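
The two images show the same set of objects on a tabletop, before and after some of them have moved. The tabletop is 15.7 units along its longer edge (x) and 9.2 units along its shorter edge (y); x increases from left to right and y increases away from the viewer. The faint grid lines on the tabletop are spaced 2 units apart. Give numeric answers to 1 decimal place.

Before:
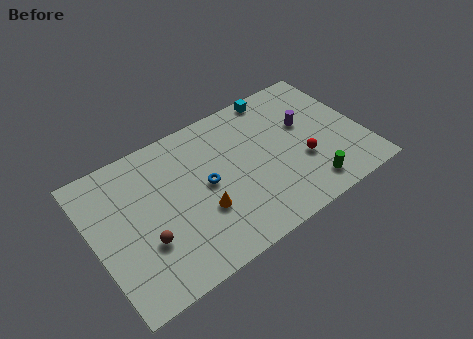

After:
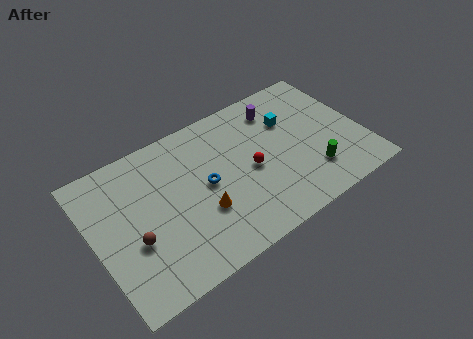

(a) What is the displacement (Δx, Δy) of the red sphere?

(-2.9, 1.0)

From the two frames, the red sphere sits at roughly (12.0, 3.3) before and (9.1, 4.3) after.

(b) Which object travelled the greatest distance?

the red sphere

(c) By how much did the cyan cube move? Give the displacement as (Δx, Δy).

(0.4, -2.1)

The cyan cube started near (11.4, 8.4) and ended near (11.8, 6.3).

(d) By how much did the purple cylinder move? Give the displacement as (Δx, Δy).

(-1.3, 1.8)

The purple cylinder was at about (12.6, 5.6) and moved to about (11.3, 7.4).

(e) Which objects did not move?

the blue torus and the orange cone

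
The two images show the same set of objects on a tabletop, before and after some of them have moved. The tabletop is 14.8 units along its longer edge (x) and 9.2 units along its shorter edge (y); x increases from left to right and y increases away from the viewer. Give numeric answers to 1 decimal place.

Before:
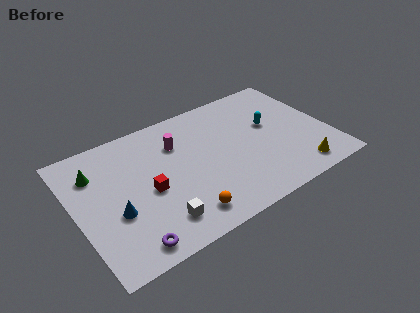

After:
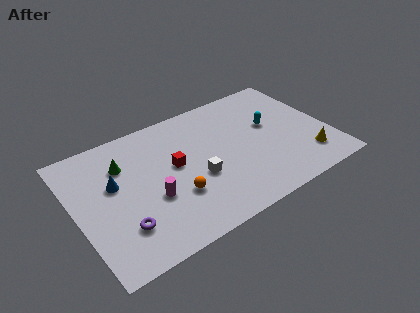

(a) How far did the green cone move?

1.6

From (1.4, 6.8) to (3.0, 6.6), the green cone covered √(1.6² + 0.2²) ≈ 1.6 units.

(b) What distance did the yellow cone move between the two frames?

1.0

The yellow cone was near (12.5, 1.3) before and (13.2, 2.0) after, so it travelled √(0.7² + 0.7²) ≈ 1.0 units.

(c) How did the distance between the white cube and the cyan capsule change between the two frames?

-3.1

The distance was about 8.1 in the first image and 5.0 in the second, so they moved 3.1 units closer together.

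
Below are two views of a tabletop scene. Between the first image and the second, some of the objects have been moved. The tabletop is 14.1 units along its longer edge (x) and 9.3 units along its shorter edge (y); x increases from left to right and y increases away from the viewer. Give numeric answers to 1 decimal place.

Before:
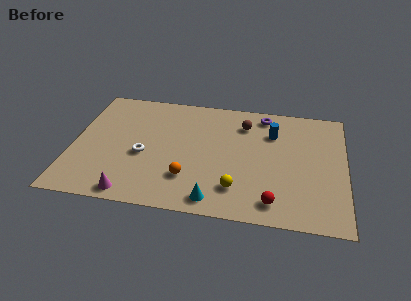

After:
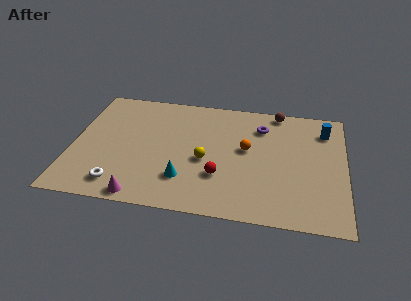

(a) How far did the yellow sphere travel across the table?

2.5

The yellow sphere was near (8.6, 2.1) before and (6.9, 4.0) after, so it travelled √(1.7² + 1.9²) ≈ 2.5 units.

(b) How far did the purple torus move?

1.0

The purple torus moved from about (9.8, 8.1) to (9.7, 7.1), a distance of √(0.1² + 1.0²) ≈ 1.0.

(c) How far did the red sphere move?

3.2

The red sphere was near (10.5, 1.4) before and (7.7, 2.9) after, so it travelled √(2.8² + 1.5²) ≈ 3.2 units.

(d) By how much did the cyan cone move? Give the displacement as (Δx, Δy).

(-1.6, 1.3)

From the two frames, the cyan cone sits at roughly (7.5, 1.1) before and (5.9, 2.4) after.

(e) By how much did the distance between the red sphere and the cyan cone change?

-1.1

The distance was about 3.0 in the first image and 1.9 in the second, so they moved 1.1 units closer together.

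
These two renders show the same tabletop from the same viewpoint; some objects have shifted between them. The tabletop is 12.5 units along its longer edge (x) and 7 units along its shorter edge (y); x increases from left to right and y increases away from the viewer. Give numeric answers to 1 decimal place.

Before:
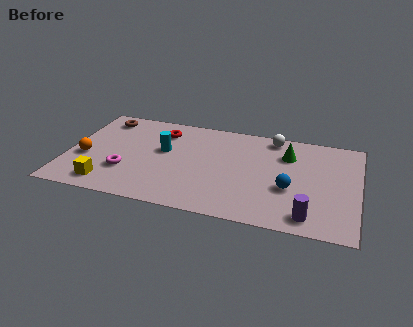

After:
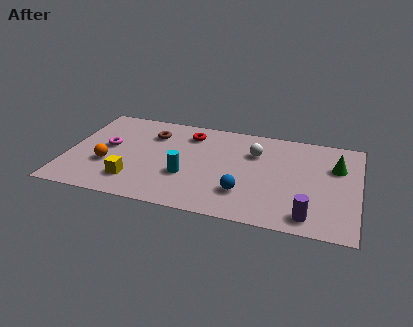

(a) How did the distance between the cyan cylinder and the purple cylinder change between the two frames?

-1.6

Before: roughly 7.1 units apart; after: 5.5. That's 1.6 units closer together.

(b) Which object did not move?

the purple cylinder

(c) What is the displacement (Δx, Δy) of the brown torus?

(2.2, -0.7)

The brown torus was at about (1.3, 5.9) and moved to about (3.5, 5.2).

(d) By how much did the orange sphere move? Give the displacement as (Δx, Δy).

(1.0, -0.3)

From the two frames, the orange sphere sits at roughly (0.8, 2.8) before and (1.8, 2.5) after.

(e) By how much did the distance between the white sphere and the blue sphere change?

-0.6

Before: roughly 3.6 units apart; after: 3.0. That's 0.6 units closer together.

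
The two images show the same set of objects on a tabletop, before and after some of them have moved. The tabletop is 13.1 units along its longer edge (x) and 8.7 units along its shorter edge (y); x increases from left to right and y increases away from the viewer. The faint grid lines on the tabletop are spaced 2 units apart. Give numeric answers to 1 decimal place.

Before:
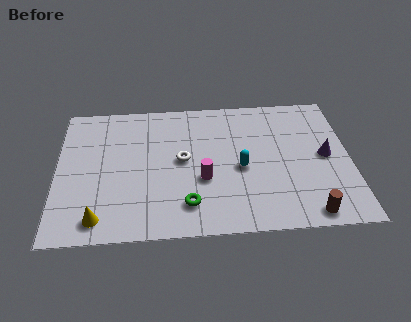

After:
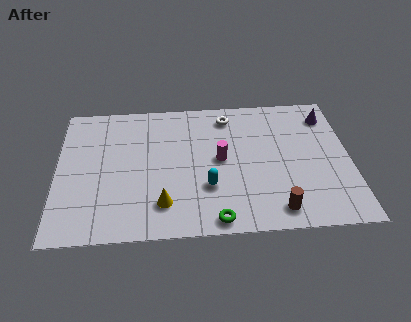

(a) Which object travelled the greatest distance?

the white torus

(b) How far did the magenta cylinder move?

1.4

The magenta cylinder was near (6.5, 3.3) before and (7.3, 4.5) after, so it travelled √(0.8² + 1.2²) ≈ 1.4 units.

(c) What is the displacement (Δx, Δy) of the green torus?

(1.2, -1.0)

From the two frames, the green torus sits at roughly (5.8, 1.8) before and (7.0, 0.8) after.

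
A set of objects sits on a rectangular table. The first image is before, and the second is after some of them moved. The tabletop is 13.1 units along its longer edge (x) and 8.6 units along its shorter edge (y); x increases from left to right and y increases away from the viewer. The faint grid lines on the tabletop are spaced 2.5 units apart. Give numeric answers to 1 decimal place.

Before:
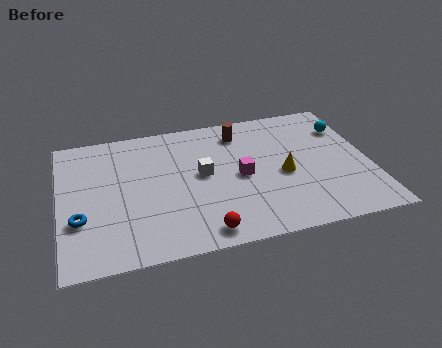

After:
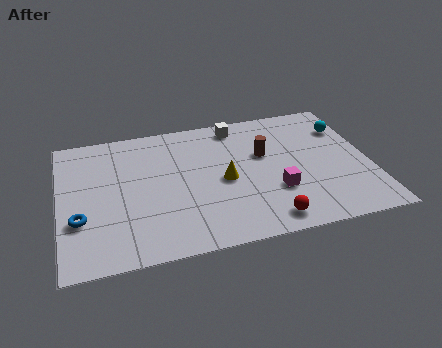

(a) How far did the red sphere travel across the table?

2.7

The red sphere moved from about (5.8, 1.0) to (8.5, 1.1), a distance of √(2.7² + 0.1²) ≈ 2.7.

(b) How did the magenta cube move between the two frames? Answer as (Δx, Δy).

(1.4, -1.3)

The magenta cube started near (7.6, 4.1) and ended near (9.0, 2.8).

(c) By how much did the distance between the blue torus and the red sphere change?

+2.6

The distance was about 5.3 in the first image and 7.9 in the second, so they moved 2.6 units further apart.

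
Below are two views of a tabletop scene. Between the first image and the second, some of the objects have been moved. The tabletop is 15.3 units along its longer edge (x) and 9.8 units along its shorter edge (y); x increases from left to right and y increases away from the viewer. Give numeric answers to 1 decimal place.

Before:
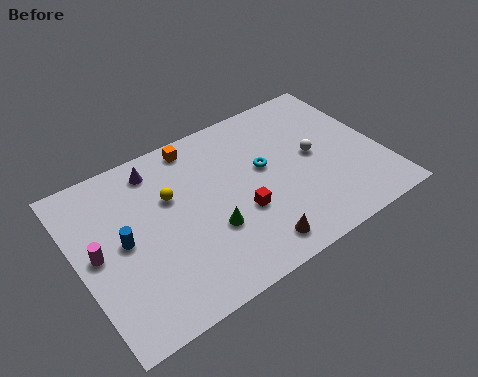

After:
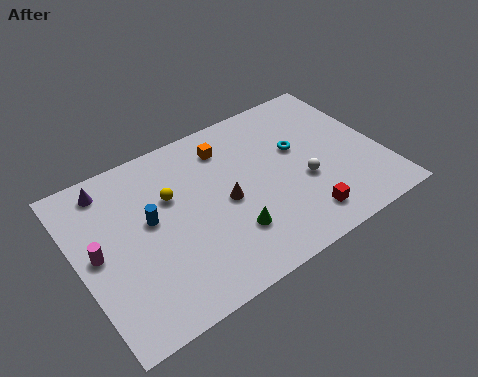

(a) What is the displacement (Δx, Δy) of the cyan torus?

(1.8, 0.3)

The cyan torus started near (9.5, 5.6) and ended near (11.3, 5.9).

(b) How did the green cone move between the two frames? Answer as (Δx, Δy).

(0.9, -0.7)

From the two frames, the green cone sits at roughly (6.3, 3.4) before and (7.2, 2.7) after.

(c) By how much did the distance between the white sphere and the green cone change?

-1.8

The distance was about 5.9 in the first image and 4.1 in the second, so they moved 1.8 units closer together.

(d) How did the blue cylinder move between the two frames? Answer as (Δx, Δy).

(1.4, 0.5)

The blue cylinder was at about (2.2, 5.0) and moved to about (3.6, 5.5).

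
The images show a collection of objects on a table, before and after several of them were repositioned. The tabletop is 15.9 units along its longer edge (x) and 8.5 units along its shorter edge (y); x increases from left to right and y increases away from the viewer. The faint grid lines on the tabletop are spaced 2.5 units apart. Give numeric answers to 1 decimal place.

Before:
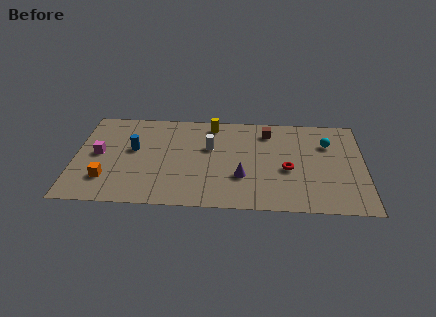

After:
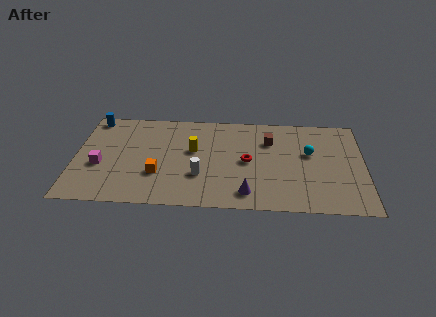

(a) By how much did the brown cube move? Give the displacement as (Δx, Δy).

(0.1, -0.8)

From the two frames, the brown cube sits at roughly (10.6, 6.9) before and (10.7, 6.1) after.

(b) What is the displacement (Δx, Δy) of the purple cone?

(0.3, -1.4)

The purple cone started near (9.2, 2.8) and ended near (9.5, 1.4).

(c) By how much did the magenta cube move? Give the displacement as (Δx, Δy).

(0.1, -1.0)

From the two frames, the magenta cube sits at roughly (1.3, 4.4) before and (1.4, 3.4) after.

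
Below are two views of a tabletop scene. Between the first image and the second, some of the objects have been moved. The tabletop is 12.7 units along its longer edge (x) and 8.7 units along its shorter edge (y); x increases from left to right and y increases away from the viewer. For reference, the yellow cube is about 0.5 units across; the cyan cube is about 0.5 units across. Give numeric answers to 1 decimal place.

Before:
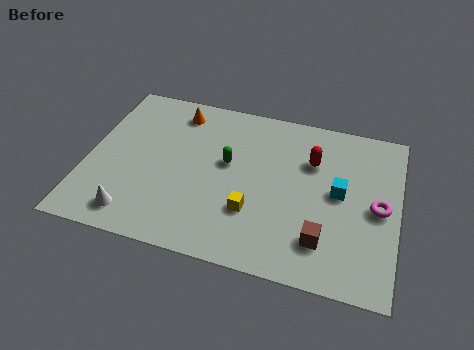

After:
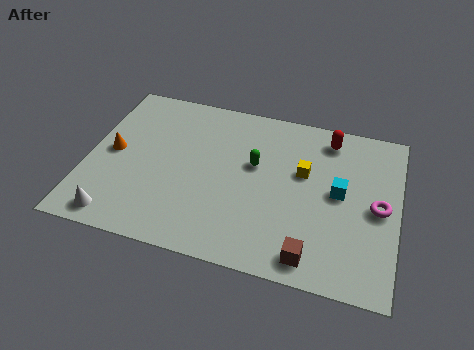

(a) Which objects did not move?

the cyan cube and the magenta torus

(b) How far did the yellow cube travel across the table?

3.2

From (6.9, 2.7) to (8.8, 5.3), the yellow cube covered √(1.9² + 2.6²) ≈ 3.2 units.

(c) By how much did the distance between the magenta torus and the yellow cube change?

-1.9

Before: roughly 5.2 units apart; after: 3.3. That's 1.9 units closer together.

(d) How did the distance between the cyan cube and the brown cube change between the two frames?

+1.0

The distance was about 2.6 in the first image and 3.6 in the second, so they moved 1.0 units further apart.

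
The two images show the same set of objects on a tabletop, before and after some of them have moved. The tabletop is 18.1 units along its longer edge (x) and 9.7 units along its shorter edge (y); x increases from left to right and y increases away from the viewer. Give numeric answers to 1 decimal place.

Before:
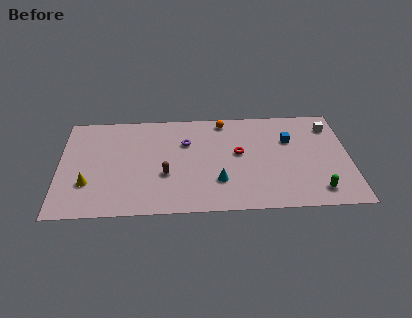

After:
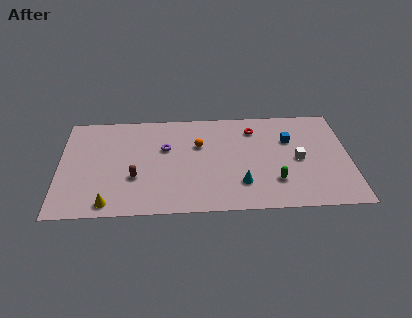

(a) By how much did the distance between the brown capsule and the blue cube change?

+1.9

The distance was about 8.3 in the first image and 10.2 in the second, so they moved 1.9 units further apart.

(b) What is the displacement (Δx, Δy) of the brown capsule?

(-1.9, -0.2)

The brown capsule started near (6.6, 3.6) and ended near (4.7, 3.4).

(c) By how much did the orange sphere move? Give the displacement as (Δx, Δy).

(-1.6, -2.3)

The orange sphere started near (10.3, 8.6) and ended near (8.7, 6.3).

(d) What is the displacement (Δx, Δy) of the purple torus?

(-1.3, -0.5)

The purple torus was at about (7.9, 6.6) and moved to about (6.6, 6.1).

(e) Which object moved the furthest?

the white cube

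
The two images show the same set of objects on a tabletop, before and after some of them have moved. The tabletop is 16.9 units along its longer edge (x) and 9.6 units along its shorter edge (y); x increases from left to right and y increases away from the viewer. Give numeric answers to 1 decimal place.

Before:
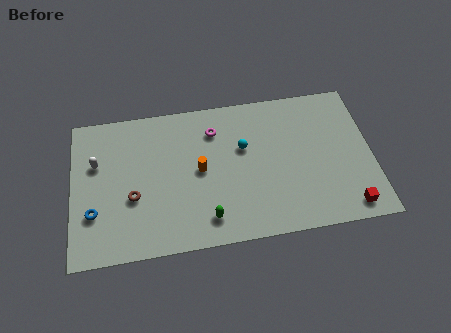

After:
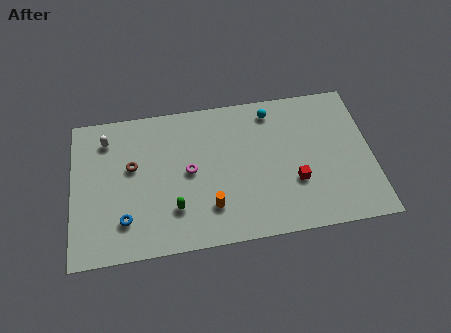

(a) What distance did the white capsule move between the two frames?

1.6

The white capsule moved from about (1.4, 6.2) to (2.0, 7.7), a distance of √(0.6² + 1.5²) ≈ 1.6.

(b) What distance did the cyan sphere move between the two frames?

2.8

From (9.7, 6.0) to (11.4, 8.2), the cyan sphere covered √(1.7² + 2.2²) ≈ 2.8 units.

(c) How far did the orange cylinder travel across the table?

2.5

The orange cylinder was near (7.2, 4.9) before and (7.7, 2.4) after, so it travelled √(0.5² + 2.5²) ≈ 2.5 units.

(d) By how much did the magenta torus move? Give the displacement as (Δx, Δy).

(-1.5, -2.5)

The magenta torus started near (8.1, 7.4) and ended near (6.6, 4.9).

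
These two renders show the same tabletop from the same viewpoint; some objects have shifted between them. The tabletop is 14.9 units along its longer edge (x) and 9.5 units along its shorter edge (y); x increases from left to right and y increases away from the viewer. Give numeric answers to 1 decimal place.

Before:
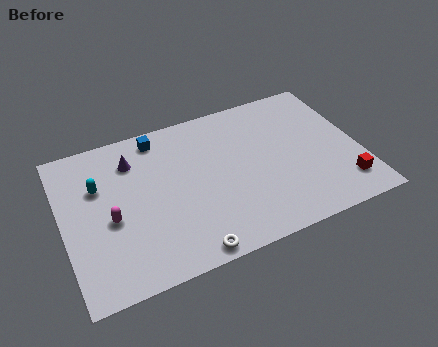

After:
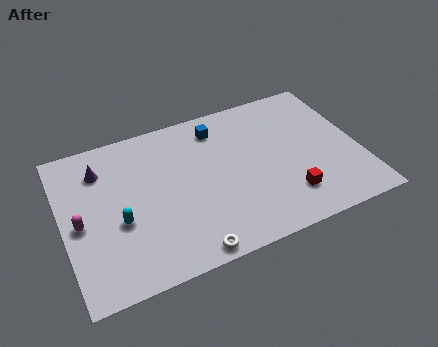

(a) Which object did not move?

the white torus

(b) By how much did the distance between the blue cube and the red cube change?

-4.5

The distance was about 10.8 in the first image and 6.3 in the second, so they moved 4.5 units closer together.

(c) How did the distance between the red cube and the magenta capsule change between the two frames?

-1.3

Before: roughly 11.7 units apart; after: 10.4. That's 1.3 units closer together.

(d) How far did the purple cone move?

1.6

The purple cone moved from about (3.7, 7.3) to (2.1, 7.3), a distance of √(1.6² + 0.0²) ≈ 1.6.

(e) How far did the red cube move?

2.8

The red cube moved from about (13.8, 1.9) to (11.0, 2.2), a distance of √(2.8² + 0.3²) ≈ 2.8.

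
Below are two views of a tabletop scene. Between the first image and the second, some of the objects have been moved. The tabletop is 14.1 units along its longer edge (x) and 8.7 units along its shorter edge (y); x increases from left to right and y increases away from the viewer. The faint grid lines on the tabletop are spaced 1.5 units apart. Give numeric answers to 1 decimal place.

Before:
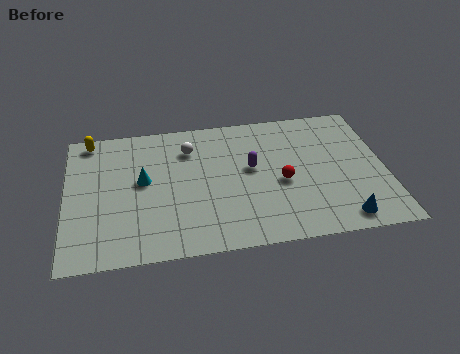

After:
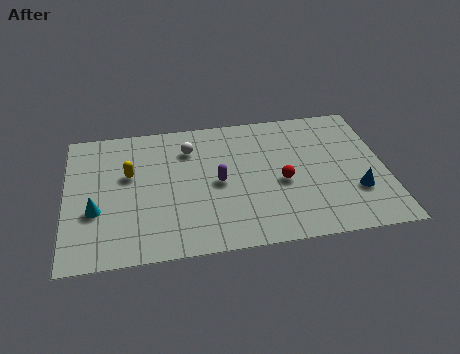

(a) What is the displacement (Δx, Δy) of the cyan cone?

(-2.1, -1.6)

The cyan cone started near (3.4, 4.8) and ended near (1.3, 3.2).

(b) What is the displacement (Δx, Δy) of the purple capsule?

(-1.5, -0.7)

From the two frames, the purple capsule sits at roughly (8.2, 4.9) before and (6.7, 4.2) after.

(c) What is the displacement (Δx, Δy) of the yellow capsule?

(1.7, -2.5)

The yellow capsule started near (1.1, 7.8) and ended near (2.8, 5.3).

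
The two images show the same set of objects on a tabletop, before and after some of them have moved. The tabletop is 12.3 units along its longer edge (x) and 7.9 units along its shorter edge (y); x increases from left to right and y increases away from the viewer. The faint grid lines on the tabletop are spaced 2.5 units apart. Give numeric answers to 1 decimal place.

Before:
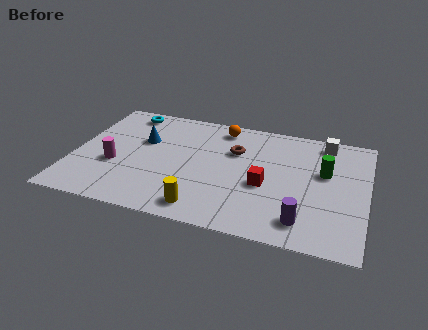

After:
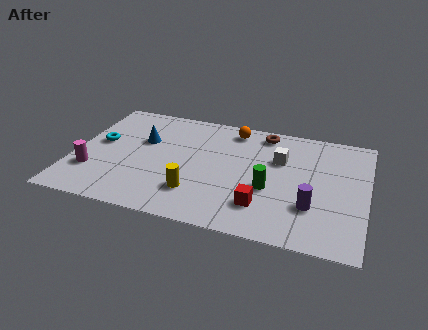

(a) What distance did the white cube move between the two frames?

2.5

The white cube moved from about (10.4, 6.9) to (8.6, 5.2), a distance of √(1.8² + 1.7²) ≈ 2.5.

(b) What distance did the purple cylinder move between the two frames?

1.0

The purple cylinder moved from about (9.8, 1.4) to (10.1, 2.4), a distance of √(0.3² + 1.0²) ≈ 1.0.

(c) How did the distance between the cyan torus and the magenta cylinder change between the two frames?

-1.8

They were about 3.9 units apart before and 2.1 after — 1.8 units closer together.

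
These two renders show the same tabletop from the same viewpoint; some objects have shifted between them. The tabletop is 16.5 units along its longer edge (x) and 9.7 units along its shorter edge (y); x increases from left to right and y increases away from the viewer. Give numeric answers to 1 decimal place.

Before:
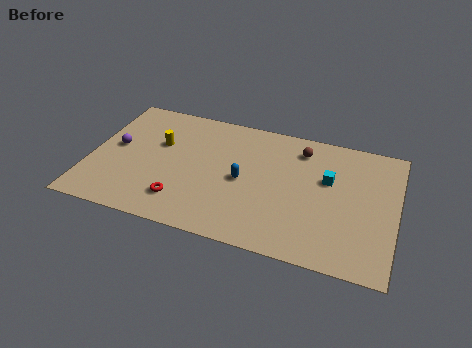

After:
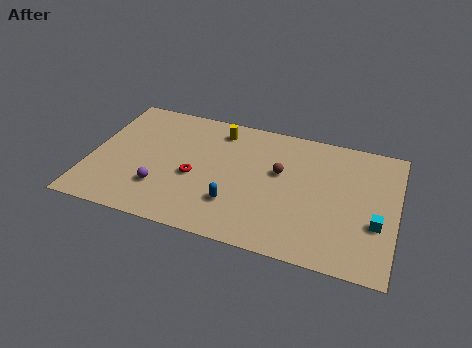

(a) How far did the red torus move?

2.1

From (5.2, 2.1) to (5.7, 4.1), the red torus covered √(0.5² + 2.0²) ≈ 2.1 units.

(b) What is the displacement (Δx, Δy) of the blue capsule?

(-0.3, -1.9)

The blue capsule was at about (8.3, 4.6) and moved to about (8.0, 2.7).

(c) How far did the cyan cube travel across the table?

3.7

From (12.8, 6.0) to (15.5, 3.5), the cyan cube covered √(2.7² + 2.5²) ≈ 3.7 units.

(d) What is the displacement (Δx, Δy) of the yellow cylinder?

(3.1, 2.0)

The yellow cylinder was at about (3.6, 6.1) and moved to about (6.7, 8.1).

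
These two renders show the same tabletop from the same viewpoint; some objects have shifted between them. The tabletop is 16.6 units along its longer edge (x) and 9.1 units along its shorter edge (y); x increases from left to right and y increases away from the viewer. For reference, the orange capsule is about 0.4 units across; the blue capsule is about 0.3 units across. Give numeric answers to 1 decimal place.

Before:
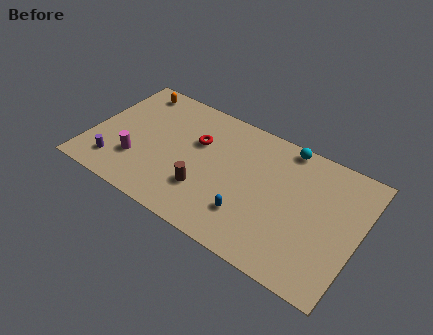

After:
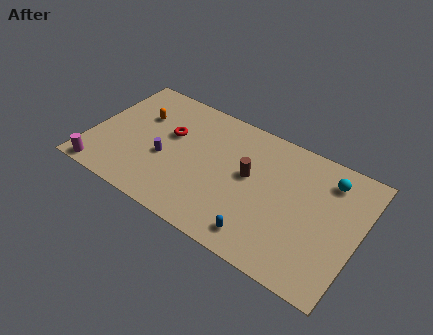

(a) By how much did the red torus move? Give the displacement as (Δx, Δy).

(-1.7, -0.3)

From the two frames, the red torus sits at roughly (6.4, 5.9) before and (4.7, 5.6) after.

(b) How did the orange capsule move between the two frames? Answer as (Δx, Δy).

(0.8, -1.8)

From the two frames, the orange capsule sits at roughly (1.9, 7.9) before and (2.7, 6.1) after.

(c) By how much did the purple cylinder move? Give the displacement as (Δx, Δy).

(2.8, 1.9)

The purple cylinder started near (1.9, 1.8) and ended near (4.7, 3.7).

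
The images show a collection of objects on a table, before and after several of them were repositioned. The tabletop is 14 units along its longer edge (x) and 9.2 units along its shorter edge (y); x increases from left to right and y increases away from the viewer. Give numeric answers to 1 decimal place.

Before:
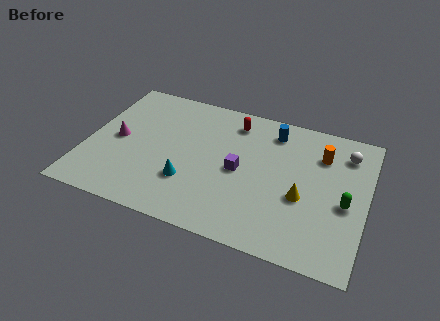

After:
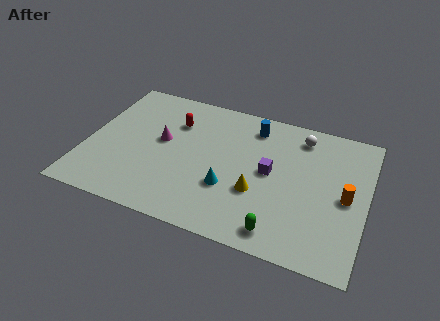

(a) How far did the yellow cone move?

2.2

The yellow cone moved from about (10.9, 3.7) to (8.7, 3.3), a distance of √(2.2² + 0.4²) ≈ 2.2.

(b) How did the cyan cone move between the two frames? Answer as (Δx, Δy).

(2.0, 0.3)

The cyan cone started near (5.3, 2.8) and ended near (7.3, 3.1).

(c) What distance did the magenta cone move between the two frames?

2.3

The magenta cone was near (1.5, 4.5) before and (3.7, 5.1) after, so it travelled √(2.2² + 0.6²) ≈ 2.3 units.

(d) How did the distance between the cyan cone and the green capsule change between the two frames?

-4.5

The distance was about 7.8 in the first image and 3.3 in the second, so they moved 4.5 units closer together.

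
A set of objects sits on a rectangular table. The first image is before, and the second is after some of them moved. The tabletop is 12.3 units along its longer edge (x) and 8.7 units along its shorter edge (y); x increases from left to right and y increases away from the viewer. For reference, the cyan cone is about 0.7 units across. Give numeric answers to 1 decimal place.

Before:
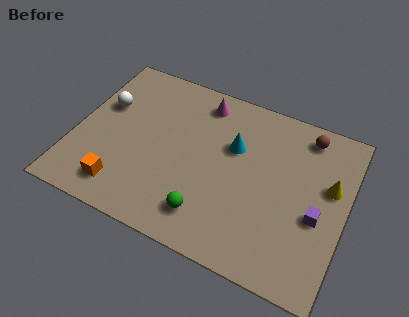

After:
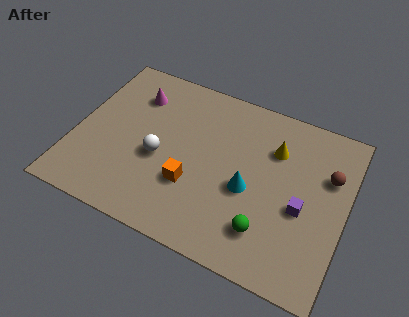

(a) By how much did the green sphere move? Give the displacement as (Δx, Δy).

(2.6, 0.3)

The green sphere started near (6.4, 1.7) and ended near (9.0, 2.0).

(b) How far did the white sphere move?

3.3

The white sphere moved from about (1.1, 5.5) to (3.9, 3.7), a distance of √(2.8² + 1.8²) ≈ 3.3.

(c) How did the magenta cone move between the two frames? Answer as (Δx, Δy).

(-3.0, -0.8)

The magenta cone started near (5.4, 7.4) and ended near (2.4, 6.6).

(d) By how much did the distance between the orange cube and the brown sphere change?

-3.2

The distance was about 9.8 in the first image and 6.6 in the second, so they moved 3.2 units closer together.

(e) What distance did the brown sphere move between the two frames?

2.1

The brown sphere was near (10.2, 7.5) before and (11.4, 5.8) after, so it travelled √(1.2² + 1.7²) ≈ 2.1 units.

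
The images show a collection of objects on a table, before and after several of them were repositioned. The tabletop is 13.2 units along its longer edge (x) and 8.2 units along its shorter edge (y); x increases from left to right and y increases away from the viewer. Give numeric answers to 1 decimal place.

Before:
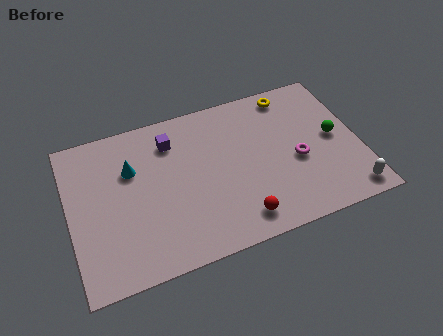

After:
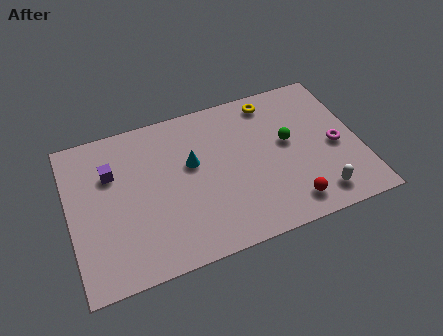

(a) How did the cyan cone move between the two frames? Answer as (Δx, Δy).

(2.7, -0.6)

The cyan cone started near (2.9, 5.5) and ended near (5.6, 4.9).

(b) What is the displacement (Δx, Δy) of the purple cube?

(-2.8, -0.8)

The purple cube was at about (4.8, 6.4) and moved to about (2.0, 5.6).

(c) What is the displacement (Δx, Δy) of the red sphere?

(2.3, 0.0)

The red sphere started near (7.4, 1.3) and ended near (9.7, 1.3).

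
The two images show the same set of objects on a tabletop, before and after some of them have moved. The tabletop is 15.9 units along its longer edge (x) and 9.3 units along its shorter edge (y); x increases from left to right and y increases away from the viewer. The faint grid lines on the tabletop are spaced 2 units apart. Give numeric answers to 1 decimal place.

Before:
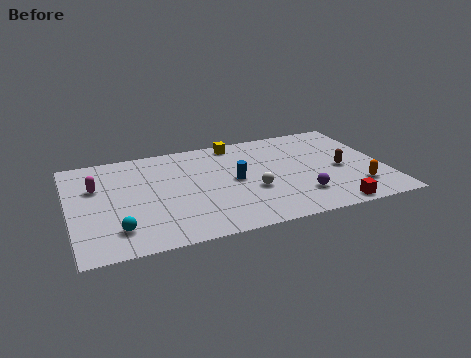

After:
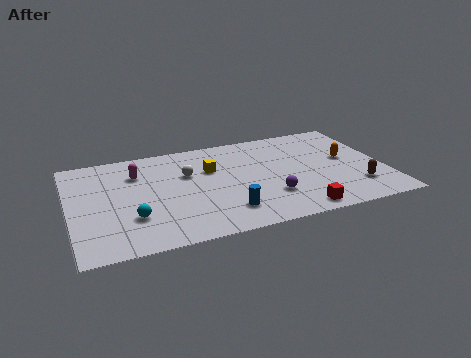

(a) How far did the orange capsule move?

2.9

The orange capsule moved from about (14.3, 2.2) to (14.1, 5.1), a distance of √(0.2² + 2.9²) ≈ 2.9.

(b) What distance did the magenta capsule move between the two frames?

2.2

The magenta capsule was near (1.4, 6.1) before and (3.5, 6.8) after, so it travelled √(2.1² + 0.7²) ≈ 2.2 units.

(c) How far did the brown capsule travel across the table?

2.0

The brown capsule was near (13.7, 4.2) before and (14.3, 2.3) after, so it travelled √(0.6² + 1.9²) ≈ 2.0 units.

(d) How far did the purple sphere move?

1.6

The purple sphere was near (11.4, 2.3) before and (9.9, 2.7) after, so it travelled √(1.5² + 0.4²) ≈ 1.6 units.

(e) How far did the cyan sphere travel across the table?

1.1

The cyan sphere was near (2.2, 2.0) before and (3.0, 2.8) after, so it travelled √(0.8² + 0.8²) ≈ 1.1 units.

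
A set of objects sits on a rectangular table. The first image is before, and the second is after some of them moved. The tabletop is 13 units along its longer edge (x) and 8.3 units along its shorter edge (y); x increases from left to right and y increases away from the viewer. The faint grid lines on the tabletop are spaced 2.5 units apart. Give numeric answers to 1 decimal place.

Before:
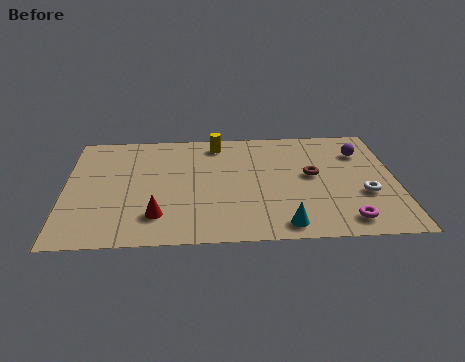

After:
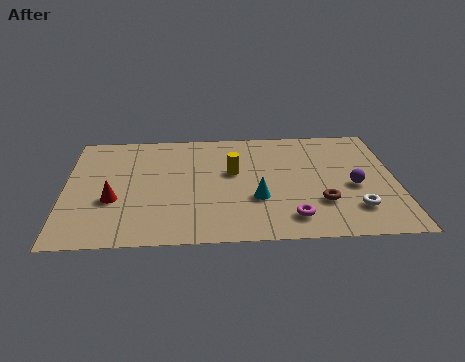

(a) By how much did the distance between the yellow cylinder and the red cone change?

-0.7

They were about 5.7 units apart before and 5.0 after — 0.7 units closer together.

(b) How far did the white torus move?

1.1

From (11.7, 3.0) to (11.3, 2.0), the white torus covered √(0.4² + 1.0²) ≈ 1.1 units.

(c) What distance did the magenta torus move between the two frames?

2.1

The magenta torus was near (10.9, 1.2) before and (8.8, 1.5) after, so it travelled √(2.1² + 0.3²) ≈ 2.1 units.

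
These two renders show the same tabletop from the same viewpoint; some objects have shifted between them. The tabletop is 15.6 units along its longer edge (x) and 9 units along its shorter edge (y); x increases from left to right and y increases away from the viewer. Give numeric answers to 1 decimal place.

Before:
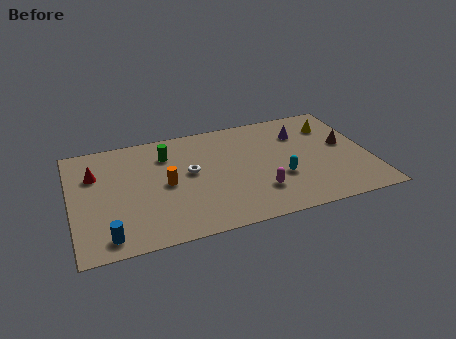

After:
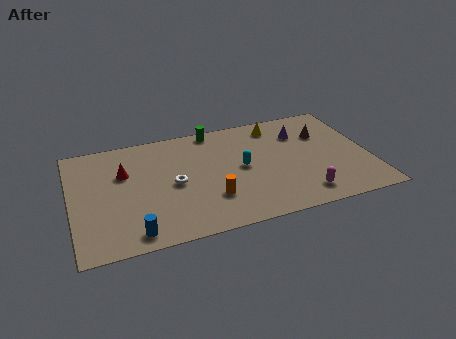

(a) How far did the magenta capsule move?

2.4

The magenta capsule moved from about (9.6, 2.4) to (11.8, 1.5), a distance of √(2.2² + 0.9²) ≈ 2.4.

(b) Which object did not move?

the purple cone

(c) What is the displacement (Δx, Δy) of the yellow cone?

(-2.9, 0.8)

From the two frames, the yellow cone sits at roughly (13.9, 6.8) before and (11.0, 7.6) after.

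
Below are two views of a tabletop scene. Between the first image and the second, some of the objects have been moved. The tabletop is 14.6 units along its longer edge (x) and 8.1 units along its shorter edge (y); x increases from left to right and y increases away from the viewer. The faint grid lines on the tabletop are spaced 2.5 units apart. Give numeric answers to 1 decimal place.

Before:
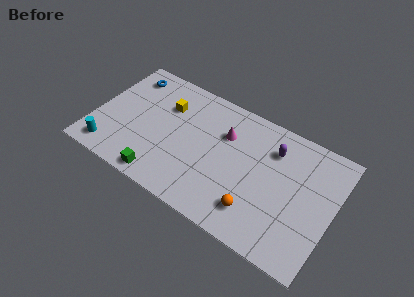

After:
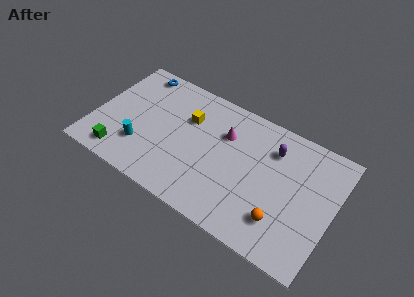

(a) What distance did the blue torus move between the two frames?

0.7

The blue torus moved from about (1.5, 6.7) to (2.0, 7.2), a distance of √(0.5² + 0.5²) ≈ 0.7.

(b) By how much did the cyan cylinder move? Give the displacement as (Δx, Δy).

(1.8, 1.1)

The cyan cylinder started near (1.3, 1.2) and ended near (3.1, 2.3).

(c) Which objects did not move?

the purple capsule and the magenta cone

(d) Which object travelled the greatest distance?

the green cube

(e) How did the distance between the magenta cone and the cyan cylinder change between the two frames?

-2.1

They were about 7.8 units apart before and 5.7 after — 2.1 units closer together.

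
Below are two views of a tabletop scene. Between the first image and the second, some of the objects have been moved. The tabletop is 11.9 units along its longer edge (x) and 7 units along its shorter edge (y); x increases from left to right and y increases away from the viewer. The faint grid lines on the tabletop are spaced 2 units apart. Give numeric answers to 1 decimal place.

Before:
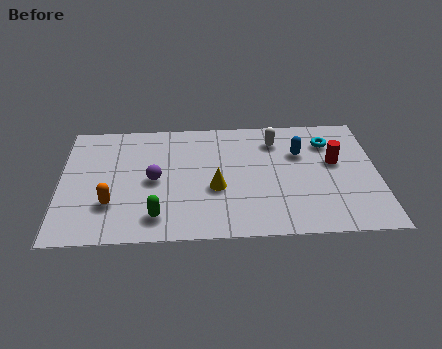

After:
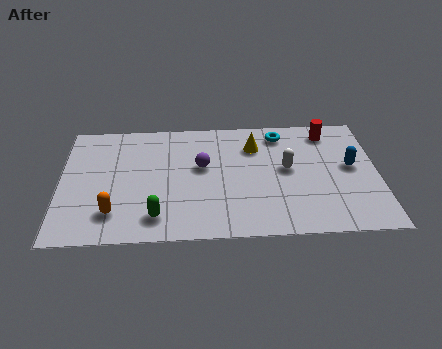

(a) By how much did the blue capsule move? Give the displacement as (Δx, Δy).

(1.9, -0.9)

The blue capsule started near (9.0, 4.7) and ended near (10.9, 3.8).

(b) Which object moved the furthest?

the yellow cone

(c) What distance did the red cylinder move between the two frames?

1.8

The red cylinder was near (10.3, 4.1) before and (10.1, 5.9) after, so it travelled √(0.2² + 1.8²) ≈ 1.8 units.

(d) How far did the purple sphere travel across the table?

1.9

The purple sphere was near (3.5, 3.4) before and (5.3, 4.1) after, so it travelled √(1.8² + 0.7²) ≈ 1.9 units.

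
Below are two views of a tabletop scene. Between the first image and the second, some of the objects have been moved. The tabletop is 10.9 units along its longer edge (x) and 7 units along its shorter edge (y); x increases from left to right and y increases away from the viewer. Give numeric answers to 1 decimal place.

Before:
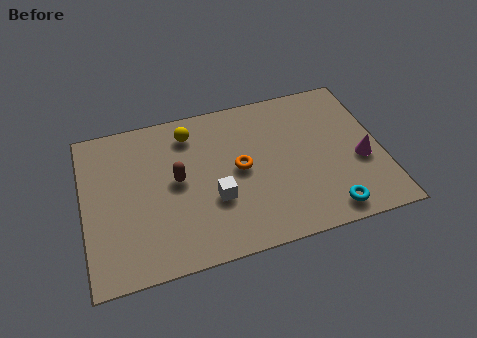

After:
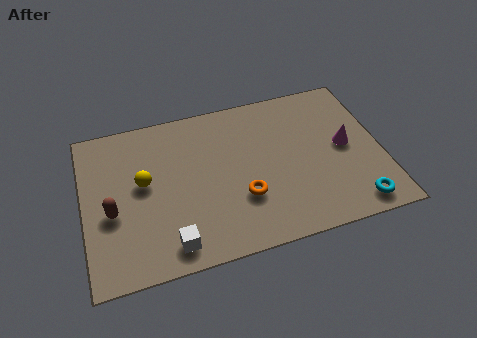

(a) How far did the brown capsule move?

2.5

The brown capsule was near (3.4, 3.7) before and (1.0, 2.9) after, so it travelled √(2.4² + 0.8²) ≈ 2.5 units.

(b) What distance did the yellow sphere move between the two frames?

2.5

The yellow sphere was near (4.0, 5.7) before and (2.2, 3.9) after, so it travelled √(1.8² + 1.8²) ≈ 2.5 units.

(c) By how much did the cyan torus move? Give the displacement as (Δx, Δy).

(1.0, 0.0)

The cyan torus was at about (8.7, 0.9) and moved to about (9.7, 0.9).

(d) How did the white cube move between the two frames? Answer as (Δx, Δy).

(-1.7, -1.5)

The white cube was at about (4.7, 2.5) and moved to about (3.0, 1.0).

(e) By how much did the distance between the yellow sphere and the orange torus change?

+1.1

They were about 2.7 units apart before and 3.8 after — 1.1 units further apart.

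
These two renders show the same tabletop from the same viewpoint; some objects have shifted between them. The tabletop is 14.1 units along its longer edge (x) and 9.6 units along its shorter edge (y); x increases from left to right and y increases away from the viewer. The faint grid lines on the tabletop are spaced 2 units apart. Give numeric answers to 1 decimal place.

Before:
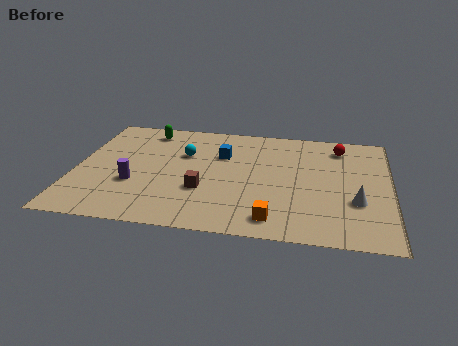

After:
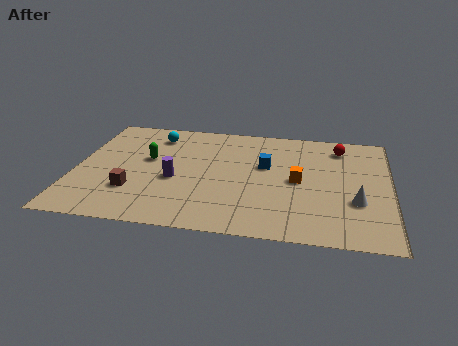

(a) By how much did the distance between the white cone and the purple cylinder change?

-1.8

They were about 9.9 units apart before and 8.1 after — 1.8 units closer together.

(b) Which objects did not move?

the red sphere and the white cone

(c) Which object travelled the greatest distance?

the orange cube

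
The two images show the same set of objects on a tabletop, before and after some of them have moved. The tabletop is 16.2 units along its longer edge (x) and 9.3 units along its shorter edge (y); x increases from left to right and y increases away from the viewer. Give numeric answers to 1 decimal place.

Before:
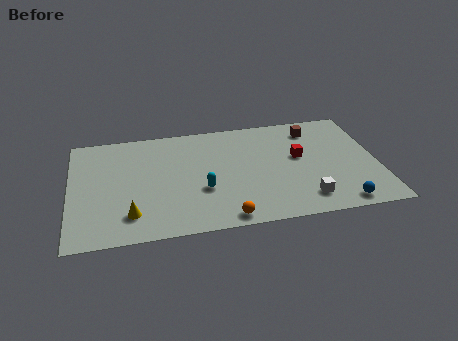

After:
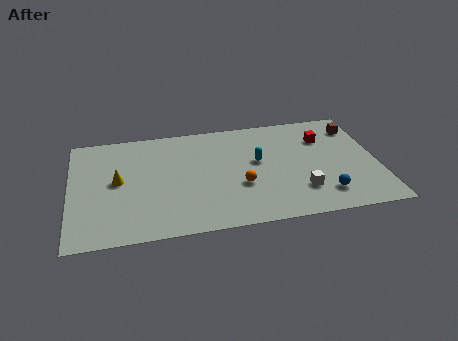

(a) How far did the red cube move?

2.0

From (12.1, 5.3) to (13.5, 6.7), the red cube covered √(1.4² + 1.4²) ≈ 2.0 units.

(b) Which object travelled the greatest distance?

the cyan capsule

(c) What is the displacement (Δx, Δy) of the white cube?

(-0.2, 0.7)

The white cube started near (12.2, 1.7) and ended near (12.0, 2.4).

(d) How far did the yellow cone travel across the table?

3.0

From (3.1, 2.0) to (2.5, 4.9), the yellow cone covered √(0.6² + 2.9²) ≈ 3.0 units.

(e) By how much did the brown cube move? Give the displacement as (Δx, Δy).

(2.3, -0.2)

The brown cube was at about (13.0, 7.6) and moved to about (15.3, 7.4).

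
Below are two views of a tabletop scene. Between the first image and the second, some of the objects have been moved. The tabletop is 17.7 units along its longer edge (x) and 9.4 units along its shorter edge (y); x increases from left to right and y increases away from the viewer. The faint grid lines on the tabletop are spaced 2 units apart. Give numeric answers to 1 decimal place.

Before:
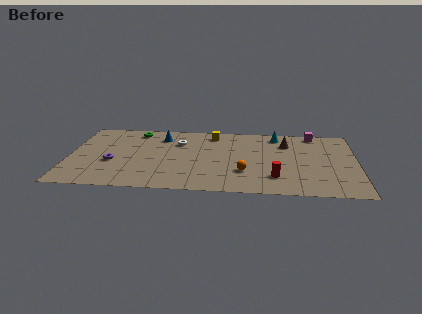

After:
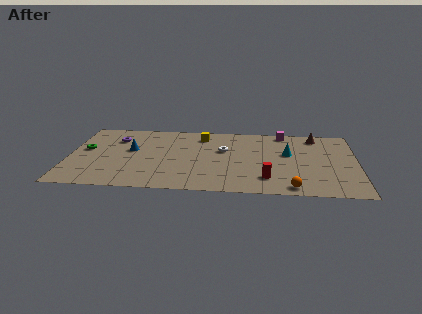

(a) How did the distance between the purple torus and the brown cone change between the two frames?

+1.3

The distance was about 11.2 in the first image and 12.5 in the second, so they moved 1.3 units further apart.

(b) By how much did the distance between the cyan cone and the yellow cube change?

+1.8

They were about 4.0 units apart before and 5.8 after — 1.8 units further apart.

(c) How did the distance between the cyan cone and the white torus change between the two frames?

-2.3

The distance was about 6.3 in the first image and 4.0 in the second, so they moved 2.3 units closer together.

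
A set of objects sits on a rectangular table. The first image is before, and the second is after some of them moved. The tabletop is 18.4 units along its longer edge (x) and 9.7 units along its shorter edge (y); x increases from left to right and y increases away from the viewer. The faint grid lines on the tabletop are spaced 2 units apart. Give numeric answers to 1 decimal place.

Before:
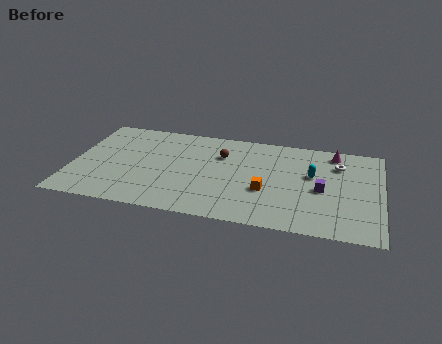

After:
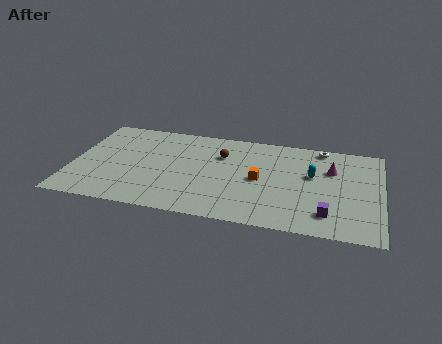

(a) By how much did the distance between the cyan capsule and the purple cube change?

+2.4

Before: roughly 1.5 units apart; after: 3.9. That's 2.4 units further apart.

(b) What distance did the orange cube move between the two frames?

1.2

The orange cube was near (11.6, 3.6) before and (11.2, 4.7) after, so it travelled √(0.4² + 1.1²) ≈ 1.2 units.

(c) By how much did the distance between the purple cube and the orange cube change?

+1.5

The distance was about 3.4 in the first image and 4.9 in the second, so they moved 1.5 units further apart.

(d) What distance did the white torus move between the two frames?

1.9

The white torus was near (15.8, 7.2) before and (14.7, 8.8) after, so it travelled √(1.1² + 1.6²) ≈ 1.9 units.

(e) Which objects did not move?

the cyan capsule and the brown sphere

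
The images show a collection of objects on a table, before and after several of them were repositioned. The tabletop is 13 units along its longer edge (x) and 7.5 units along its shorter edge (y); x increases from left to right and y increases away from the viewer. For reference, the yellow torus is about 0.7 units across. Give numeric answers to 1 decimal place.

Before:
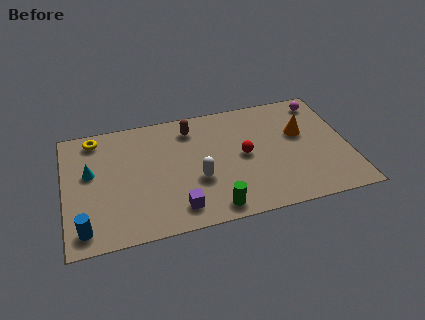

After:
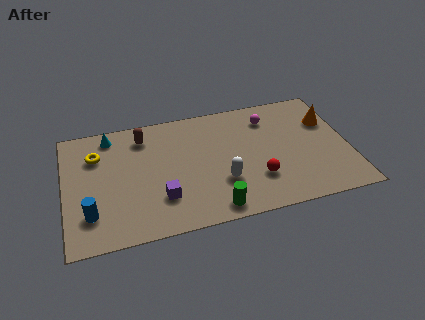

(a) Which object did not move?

the green cylinder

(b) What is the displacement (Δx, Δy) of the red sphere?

(0.5, -1.6)

The red sphere was at about (8.2, 3.8) and moved to about (8.7, 2.2).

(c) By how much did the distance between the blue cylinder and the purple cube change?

-1.0

The distance was about 4.2 in the first image and 3.2 in the second, so they moved 1.0 units closer together.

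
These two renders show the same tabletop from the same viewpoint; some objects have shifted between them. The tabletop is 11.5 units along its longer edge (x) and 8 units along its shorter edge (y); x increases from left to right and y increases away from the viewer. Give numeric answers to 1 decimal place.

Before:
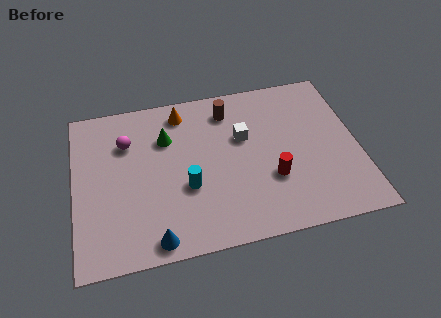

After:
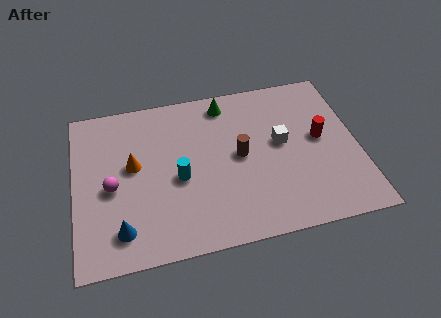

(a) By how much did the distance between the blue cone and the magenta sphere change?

-2.9

Before: roughly 5.0 units apart; after: 2.1. That's 2.9 units closer together.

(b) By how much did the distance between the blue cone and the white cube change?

+1.5

Before: roughly 5.7 units apart; after: 7.2. That's 1.5 units further apart.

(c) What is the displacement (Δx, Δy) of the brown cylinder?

(0.3, -2.4)

From the two frames, the brown cylinder sits at roughly (6.4, 6.5) before and (6.7, 4.1) after.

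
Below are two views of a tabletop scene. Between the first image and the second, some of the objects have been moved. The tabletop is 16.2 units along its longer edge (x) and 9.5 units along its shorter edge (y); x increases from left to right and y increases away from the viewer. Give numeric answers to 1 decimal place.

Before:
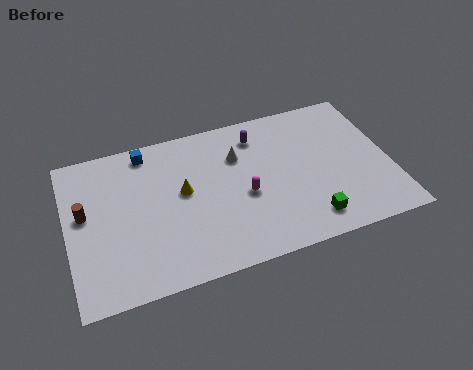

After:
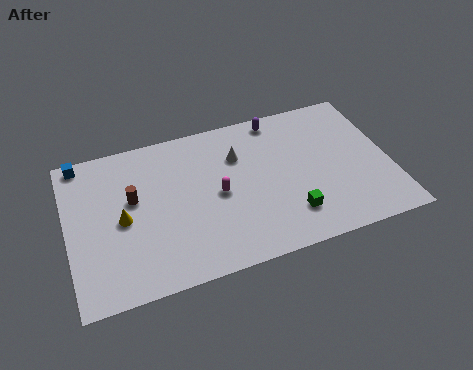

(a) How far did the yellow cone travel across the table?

3.2

The yellow cone was near (5.8, 5.3) before and (2.7, 4.5) after, so it travelled √(3.1² + 0.8²) ≈ 3.2 units.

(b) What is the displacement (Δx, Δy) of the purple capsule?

(1.1, 0.8)

The purple capsule was at about (9.8, 7.7) and moved to about (10.9, 8.5).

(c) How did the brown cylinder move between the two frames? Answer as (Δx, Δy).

(2.4, 0.2)

The brown cylinder started near (0.9, 5.4) and ended near (3.3, 5.6).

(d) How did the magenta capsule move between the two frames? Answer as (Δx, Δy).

(-1.3, 0.5)

From the two frames, the magenta capsule sits at roughly (8.8, 4.1) before and (7.5, 4.6) after.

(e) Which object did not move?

the white cone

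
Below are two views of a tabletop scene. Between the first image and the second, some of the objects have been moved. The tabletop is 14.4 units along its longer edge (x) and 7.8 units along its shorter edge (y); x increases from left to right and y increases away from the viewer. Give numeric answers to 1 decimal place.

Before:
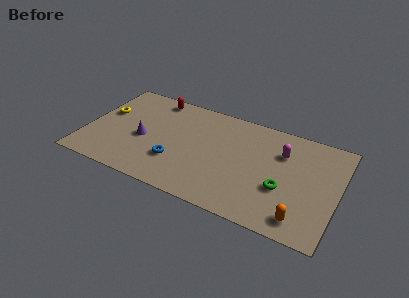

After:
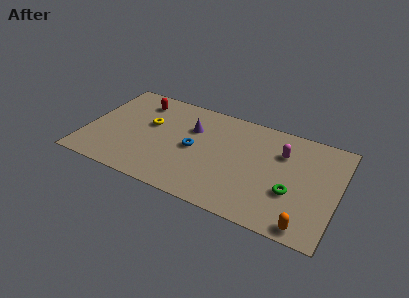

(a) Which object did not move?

the magenta capsule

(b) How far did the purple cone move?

3.2

From (3.3, 3.4) to (5.9, 5.3), the purple cone covered √(2.6² + 1.9²) ≈ 3.2 units.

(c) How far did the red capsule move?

1.0

The red capsule moved from about (3.5, 6.9) to (2.7, 6.3), a distance of √(0.8² + 0.6²) ≈ 1.0.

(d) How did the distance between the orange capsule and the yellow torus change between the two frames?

-2.0

They were about 12.2 units apart before and 10.2 after — 2.0 units closer together.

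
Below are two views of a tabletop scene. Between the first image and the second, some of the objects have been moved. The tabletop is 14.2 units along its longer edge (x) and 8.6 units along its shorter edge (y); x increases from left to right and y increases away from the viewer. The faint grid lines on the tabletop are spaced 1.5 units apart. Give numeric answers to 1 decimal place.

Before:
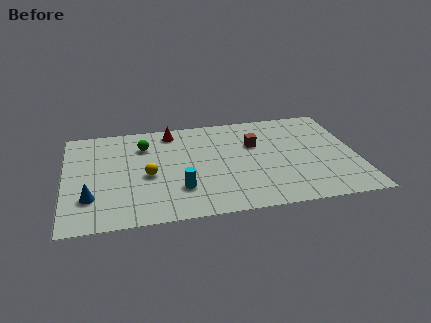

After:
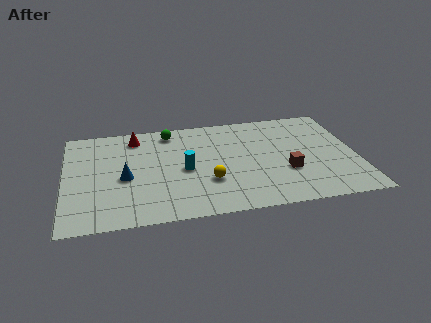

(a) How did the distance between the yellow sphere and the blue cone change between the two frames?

+1.0

The distance was about 3.1 in the first image and 4.1 in the second, so they moved 1.0 units further apart.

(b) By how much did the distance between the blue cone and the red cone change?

-3.0

Before: roughly 6.5 units apart; after: 3.5. That's 3.0 units closer together.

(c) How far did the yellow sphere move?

3.1

The yellow sphere moved from about (4.0, 3.8) to (6.9, 2.8), a distance of √(2.9² + 1.0²) ≈ 3.1.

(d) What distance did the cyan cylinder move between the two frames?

1.6

From (5.5, 2.4) to (5.8, 4.0), the cyan cylinder covered √(0.3² + 1.6²) ≈ 1.6 units.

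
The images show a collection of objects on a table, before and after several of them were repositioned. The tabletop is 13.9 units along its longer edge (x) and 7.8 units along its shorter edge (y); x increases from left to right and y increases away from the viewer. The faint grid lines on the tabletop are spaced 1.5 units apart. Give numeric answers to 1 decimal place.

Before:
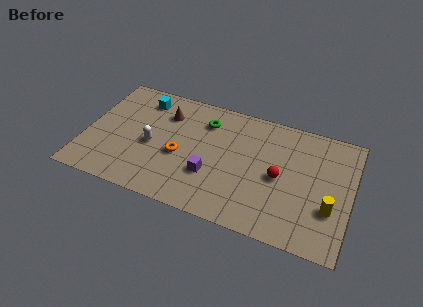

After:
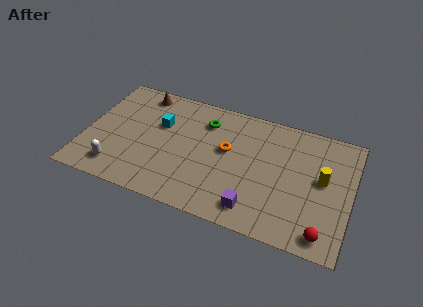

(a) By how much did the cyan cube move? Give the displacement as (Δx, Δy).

(1.1, -1.4)

The cyan cube started near (2.7, 6.4) and ended near (3.8, 5.0).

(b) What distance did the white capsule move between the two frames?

2.6

From (3.5, 3.5) to (1.9, 1.4), the white capsule covered √(1.6² + 2.1²) ≈ 2.6 units.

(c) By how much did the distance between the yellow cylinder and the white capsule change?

+1.5

They were about 9.4 units apart before and 10.9 after — 1.5 units further apart.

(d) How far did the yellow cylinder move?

1.8

The yellow cylinder moved from about (12.9, 2.6) to (12.4, 4.3), a distance of √(0.5² + 1.7²) ≈ 1.8.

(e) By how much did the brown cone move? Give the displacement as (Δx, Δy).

(-1.4, 1.0)

The brown cone was at about (4.0, 5.8) and moved to about (2.6, 6.8).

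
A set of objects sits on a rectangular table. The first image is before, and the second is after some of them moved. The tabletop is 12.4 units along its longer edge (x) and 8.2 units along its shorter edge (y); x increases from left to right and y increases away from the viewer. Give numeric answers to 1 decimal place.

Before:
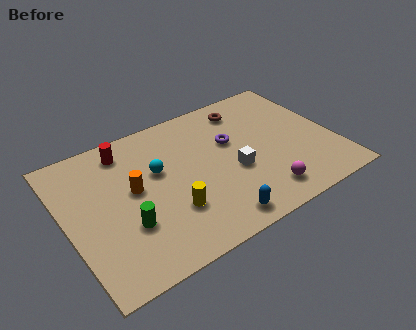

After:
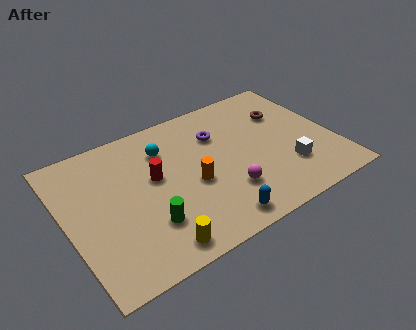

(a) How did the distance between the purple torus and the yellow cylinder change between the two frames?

+1.9

Before: roughly 4.2 units apart; after: 6.1. That's 1.9 units further apart.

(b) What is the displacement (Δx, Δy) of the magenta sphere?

(-1.5, 0.9)

From the two frames, the magenta sphere sits at roughly (8.6, 1.4) before and (7.1, 2.3) after.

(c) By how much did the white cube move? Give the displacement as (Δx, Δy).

(2.4, -1.0)

The white cube started near (7.6, 3.3) and ended near (10.0, 2.3).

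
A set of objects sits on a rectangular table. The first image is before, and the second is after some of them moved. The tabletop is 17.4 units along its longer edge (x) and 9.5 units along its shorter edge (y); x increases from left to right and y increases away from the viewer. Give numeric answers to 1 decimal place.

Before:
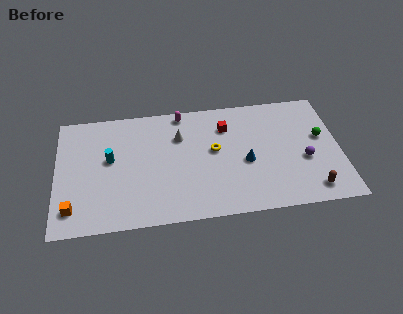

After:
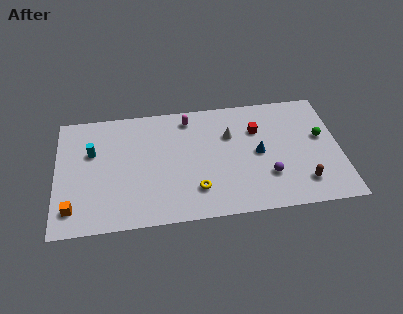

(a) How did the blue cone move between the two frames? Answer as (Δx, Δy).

(0.8, 0.6)

The blue cone was at about (11.6, 4.1) and moved to about (12.4, 4.7).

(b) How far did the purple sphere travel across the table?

2.5

From (15.2, 3.8) to (12.9, 2.8), the purple sphere covered √(2.3² + 1.0²) ≈ 2.5 units.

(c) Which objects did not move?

the green sphere and the orange cube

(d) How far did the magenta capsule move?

0.6

From (7.8, 8.6) to (8.2, 8.1), the magenta capsule covered √(0.4² + 0.5²) ≈ 0.6 units.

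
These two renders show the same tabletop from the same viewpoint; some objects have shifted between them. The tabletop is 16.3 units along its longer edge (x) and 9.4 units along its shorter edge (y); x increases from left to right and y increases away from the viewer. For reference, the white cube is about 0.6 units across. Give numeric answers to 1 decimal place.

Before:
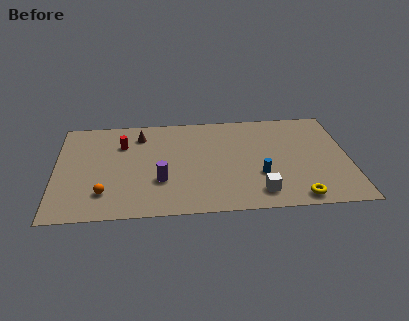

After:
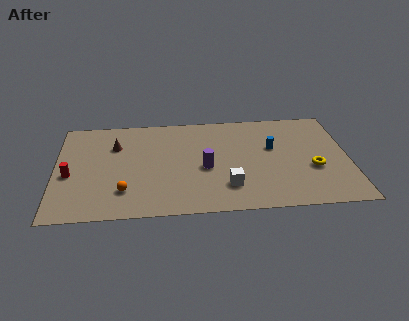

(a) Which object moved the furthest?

the red cylinder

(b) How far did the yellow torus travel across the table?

2.8

From (13.3, 1.0) to (14.3, 3.6), the yellow torus covered √(1.0² + 2.6²) ≈ 2.8 units.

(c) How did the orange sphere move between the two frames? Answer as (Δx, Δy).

(1.1, 0.1)

The orange sphere started near (2.7, 2.2) and ended near (3.8, 2.3).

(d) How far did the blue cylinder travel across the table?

2.6

The blue cylinder was near (11.3, 3.2) before and (12.1, 5.7) after, so it travelled √(0.8² + 2.5²) ≈ 2.6 units.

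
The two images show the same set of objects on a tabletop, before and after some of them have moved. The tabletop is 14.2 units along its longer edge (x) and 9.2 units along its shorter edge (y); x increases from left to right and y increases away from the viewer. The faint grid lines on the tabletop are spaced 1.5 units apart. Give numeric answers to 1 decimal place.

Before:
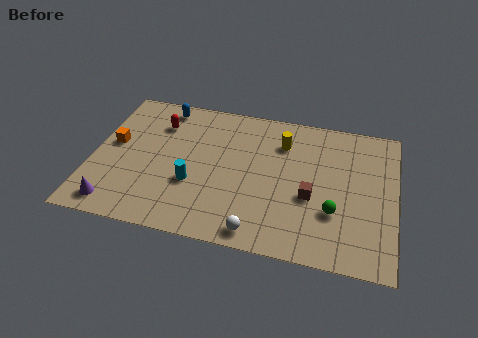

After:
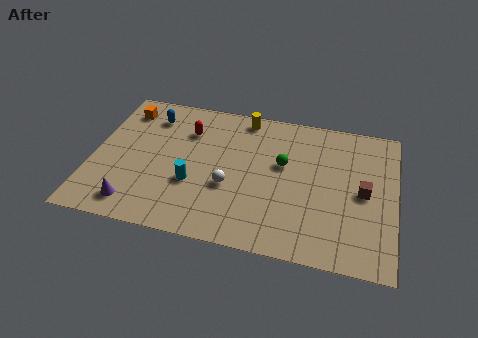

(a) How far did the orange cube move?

2.4

The orange cube moved from about (0.9, 5.1) to (1.2, 7.5), a distance of √(0.3² + 2.4²) ≈ 2.4.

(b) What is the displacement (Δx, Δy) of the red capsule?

(1.4, -0.2)

The red capsule started near (2.9, 6.9) and ended near (4.3, 6.7).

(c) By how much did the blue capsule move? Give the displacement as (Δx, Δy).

(-0.5, -0.8)

The blue capsule was at about (3.0, 8.1) and moved to about (2.5, 7.3).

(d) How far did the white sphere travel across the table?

2.9

From (8.0, 1.0) to (6.5, 3.5), the white sphere covered √(1.5² + 2.5²) ≈ 2.9 units.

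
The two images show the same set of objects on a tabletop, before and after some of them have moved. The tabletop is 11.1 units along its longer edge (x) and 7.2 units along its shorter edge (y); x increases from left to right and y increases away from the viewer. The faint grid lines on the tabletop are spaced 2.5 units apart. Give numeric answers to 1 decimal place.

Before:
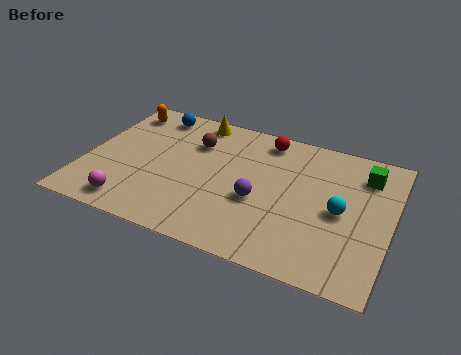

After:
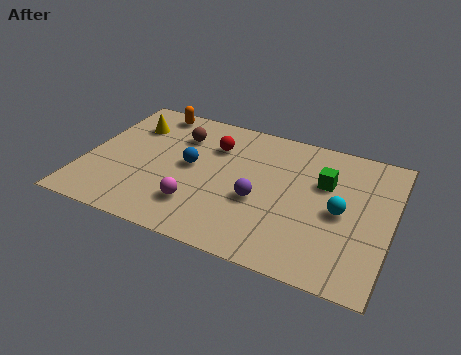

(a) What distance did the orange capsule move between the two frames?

1.2

The orange capsule moved from about (0.9, 6.0) to (2.0, 6.4), a distance of √(1.1² + 0.4²) ≈ 1.2.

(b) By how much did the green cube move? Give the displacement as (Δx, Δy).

(-1.4, -0.9)

The green cube was at about (10.0, 5.6) and moved to about (8.6, 4.7).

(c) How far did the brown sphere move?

0.6

The brown sphere was near (3.8, 5.1) before and (3.2, 5.3) after, so it travelled √(0.6² + 0.2²) ≈ 0.6 units.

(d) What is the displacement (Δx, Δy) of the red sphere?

(-1.8, -1.0)

The red sphere was at about (6.3, 6.2) and moved to about (4.5, 5.2).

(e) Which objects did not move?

the purple sphere and the cyan sphere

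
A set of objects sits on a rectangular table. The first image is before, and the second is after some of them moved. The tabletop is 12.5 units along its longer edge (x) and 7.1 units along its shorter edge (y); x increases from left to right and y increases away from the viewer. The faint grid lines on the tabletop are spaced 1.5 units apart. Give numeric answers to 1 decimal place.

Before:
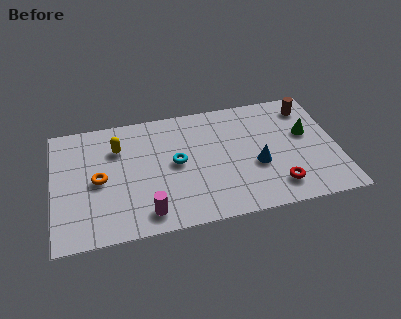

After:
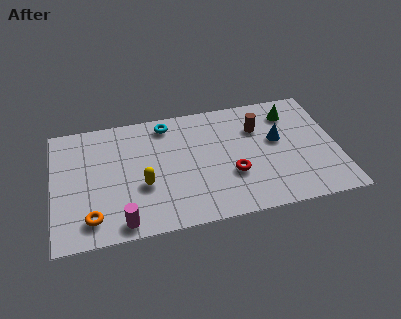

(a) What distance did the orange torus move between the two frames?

2.1

From (2.0, 3.4) to (1.6, 1.3), the orange torus covered √(0.4² + 2.1²) ≈ 2.1 units.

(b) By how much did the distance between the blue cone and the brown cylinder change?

-2.7

They were about 3.9 units apart before and 1.2 after — 2.7 units closer together.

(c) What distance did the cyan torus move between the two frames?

2.4

From (5.4, 3.7) to (5.1, 6.1), the cyan torus covered √(0.3² + 2.4²) ≈ 2.4 units.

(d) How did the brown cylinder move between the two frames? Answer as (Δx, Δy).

(-2.3, -0.8)

The brown cylinder started near (11.4, 5.8) and ended near (9.1, 5.0).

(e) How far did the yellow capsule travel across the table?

2.6

The yellow capsule was near (2.9, 5.1) before and (3.9, 2.7) after, so it travelled √(1.0² + 2.4²) ≈ 2.6 units.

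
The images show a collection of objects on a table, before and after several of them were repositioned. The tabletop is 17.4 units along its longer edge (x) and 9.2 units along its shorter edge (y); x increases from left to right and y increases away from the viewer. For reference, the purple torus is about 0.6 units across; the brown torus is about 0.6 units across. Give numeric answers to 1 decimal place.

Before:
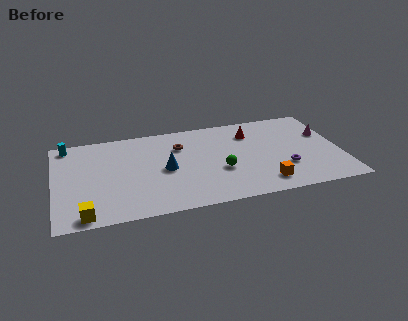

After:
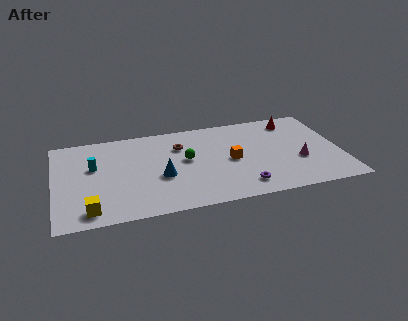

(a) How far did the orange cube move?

3.3

The orange cube was near (12.5, 1.6) before and (10.7, 4.4) after, so it travelled √(1.8² + 2.8²) ≈ 3.3 units.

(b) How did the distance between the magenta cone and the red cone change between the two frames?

-0.3

They were about 4.6 units apart before and 4.3 after — 0.3 units closer together.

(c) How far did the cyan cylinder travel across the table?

3.0

The cyan cylinder was near (0.9, 8.2) before and (2.4, 5.6) after, so it travelled √(1.5² + 2.6²) ≈ 3.0 units.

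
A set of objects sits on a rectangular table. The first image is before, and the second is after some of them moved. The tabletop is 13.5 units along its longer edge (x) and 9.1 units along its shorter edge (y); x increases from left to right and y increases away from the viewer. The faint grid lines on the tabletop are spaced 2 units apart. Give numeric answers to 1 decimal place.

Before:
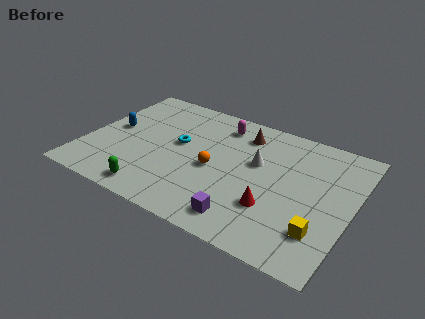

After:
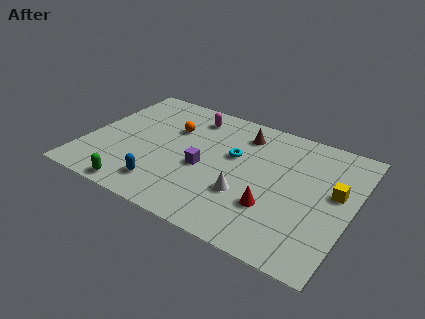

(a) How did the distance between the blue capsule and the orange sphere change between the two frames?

-1.0

The distance was about 5.4 in the first image and 4.4 in the second, so they moved 1.0 units closer together.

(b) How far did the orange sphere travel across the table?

3.2

The orange sphere was near (6.6, 4.1) before and (4.1, 6.1) after, so it travelled √(2.5² + 2.0²) ≈ 3.2 units.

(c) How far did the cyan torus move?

2.8

The cyan torus was near (4.6, 5.1) before and (7.4, 5.5) after, so it travelled √(2.8² + 0.4²) ≈ 2.8 units.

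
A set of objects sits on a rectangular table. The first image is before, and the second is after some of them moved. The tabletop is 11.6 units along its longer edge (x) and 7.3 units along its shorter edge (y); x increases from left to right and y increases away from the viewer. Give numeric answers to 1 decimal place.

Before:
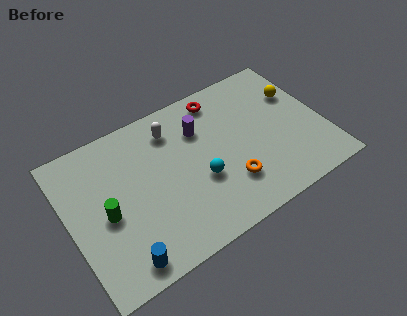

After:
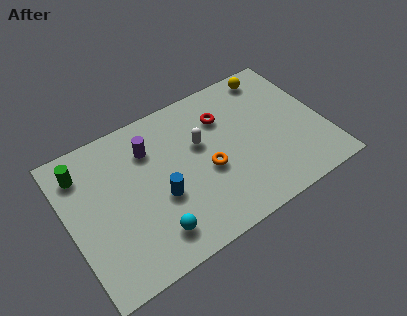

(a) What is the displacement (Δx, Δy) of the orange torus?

(-0.8, 1.1)

The orange torus was at about (7.0, 2.0) and moved to about (6.2, 3.1).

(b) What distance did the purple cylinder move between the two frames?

2.3

The purple cylinder was near (6.2, 5.2) before and (3.9, 5.4) after, so it travelled √(2.3² + 0.2²) ≈ 2.3 units.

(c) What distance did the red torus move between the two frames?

1.0

The red torus was near (7.3, 6.3) before and (7.3, 5.3) after, so it travelled √(0.0² + 1.0²) ≈ 1.0 units.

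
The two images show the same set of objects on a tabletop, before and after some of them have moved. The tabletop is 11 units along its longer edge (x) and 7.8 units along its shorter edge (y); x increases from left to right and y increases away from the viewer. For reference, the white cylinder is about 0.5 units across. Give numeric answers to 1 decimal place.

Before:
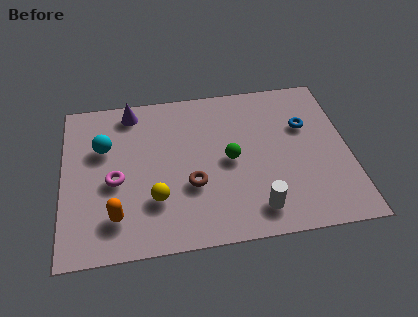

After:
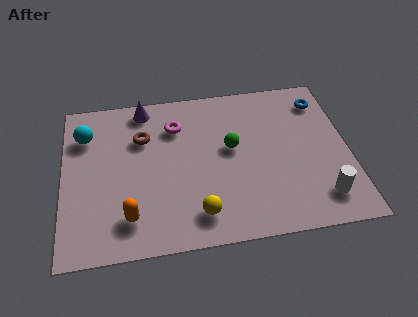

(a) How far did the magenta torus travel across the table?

3.4

The magenta torus moved from about (2.0, 3.4) to (4.4, 5.8), a distance of √(2.4² + 2.4²) ≈ 3.4.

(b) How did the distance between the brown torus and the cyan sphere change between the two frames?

-1.8

They were about 4.0 units apart before and 2.2 after — 1.8 units closer together.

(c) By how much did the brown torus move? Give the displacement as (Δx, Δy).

(-1.8, 2.6)

The brown torus started near (4.9, 2.8) and ended near (3.1, 5.4).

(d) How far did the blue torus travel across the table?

1.4

The blue torus moved from about (9.4, 5.1) to (10.1, 6.3), a distance of √(0.7² + 1.2²) ≈ 1.4.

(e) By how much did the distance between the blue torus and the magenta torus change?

-1.9

The distance was about 7.6 in the first image and 5.7 in the second, so they moved 1.9 units closer together.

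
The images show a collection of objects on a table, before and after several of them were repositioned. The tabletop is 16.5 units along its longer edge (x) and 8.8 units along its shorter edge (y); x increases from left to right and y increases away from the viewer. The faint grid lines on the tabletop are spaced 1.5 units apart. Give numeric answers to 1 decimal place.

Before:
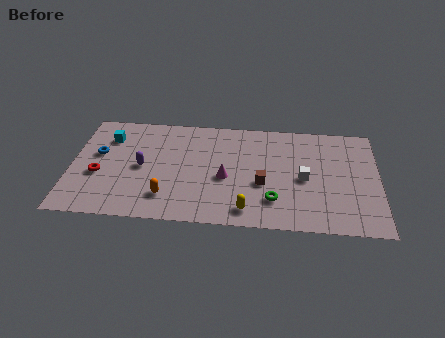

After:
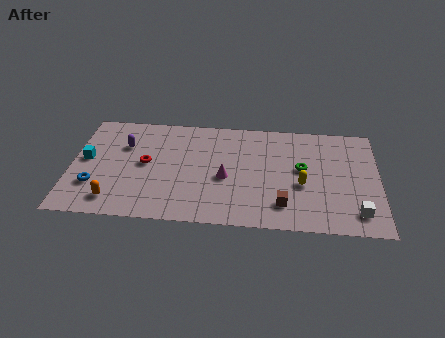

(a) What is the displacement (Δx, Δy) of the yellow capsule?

(2.9, 2.3)

The yellow capsule was at about (9.5, 1.3) and moved to about (12.4, 3.6).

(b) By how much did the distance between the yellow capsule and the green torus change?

-0.4

The distance was about 1.7 in the first image and 1.3 in the second, so they moved 0.4 units closer together.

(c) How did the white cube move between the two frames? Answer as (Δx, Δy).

(2.8, -2.5)

The white cube was at about (12.5, 4.1) and moved to about (15.3, 1.6).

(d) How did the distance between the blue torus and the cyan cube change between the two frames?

+0.7

The distance was about 1.5 in the first image and 2.2 in the second, so they moved 0.7 units further apart.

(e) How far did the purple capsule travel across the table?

2.0

From (3.8, 4.3) to (2.8, 6.0), the purple capsule covered √(1.0² + 1.7²) ≈ 2.0 units.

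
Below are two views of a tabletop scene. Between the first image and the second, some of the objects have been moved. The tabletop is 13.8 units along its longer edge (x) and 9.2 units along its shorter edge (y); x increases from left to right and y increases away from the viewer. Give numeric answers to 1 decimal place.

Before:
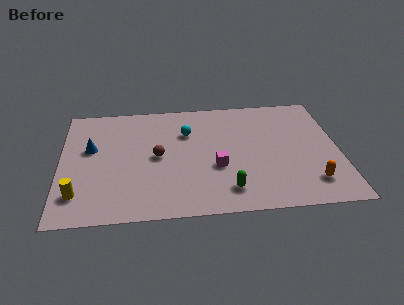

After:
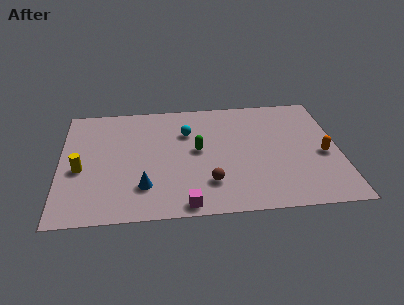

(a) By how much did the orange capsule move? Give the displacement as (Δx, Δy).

(0.7, 2.1)

The orange capsule was at about (12.3, 1.9) and moved to about (13.0, 4.0).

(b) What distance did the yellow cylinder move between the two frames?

1.9

From (0.9, 2.0) to (1.0, 3.9), the yellow cylinder covered √(0.1² + 1.9²) ≈ 1.9 units.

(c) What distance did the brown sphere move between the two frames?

3.4

The brown sphere moved from about (4.8, 4.6) to (7.3, 2.3), a distance of √(2.5² + 2.3²) ≈ 3.4.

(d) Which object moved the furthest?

the blue cone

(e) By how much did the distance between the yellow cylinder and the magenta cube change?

-1.0

They were about 7.0 units apart before and 6.0 after — 1.0 units closer together.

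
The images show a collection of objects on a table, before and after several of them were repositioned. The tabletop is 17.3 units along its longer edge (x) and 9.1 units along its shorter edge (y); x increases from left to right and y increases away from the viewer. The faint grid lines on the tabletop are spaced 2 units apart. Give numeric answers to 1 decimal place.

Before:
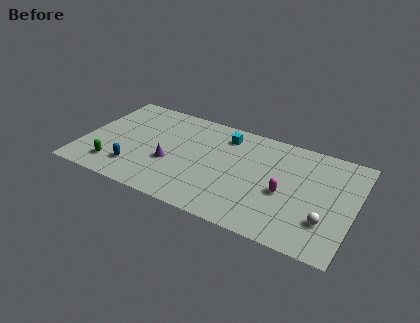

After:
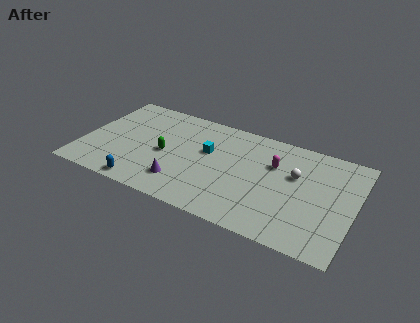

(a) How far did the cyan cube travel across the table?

2.1

The cyan cube was near (8.8, 7.4) before and (7.9, 5.5) after, so it travelled √(0.9² + 1.9²) ≈ 2.1 units.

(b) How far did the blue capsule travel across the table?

1.4

From (3.6, 2.1) to (4.3, 0.9), the blue capsule covered √(0.7² + 1.2²) ≈ 1.4 units.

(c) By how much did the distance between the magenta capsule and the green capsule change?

-3.8

They were about 10.9 units apart before and 7.1 after — 3.8 units closer together.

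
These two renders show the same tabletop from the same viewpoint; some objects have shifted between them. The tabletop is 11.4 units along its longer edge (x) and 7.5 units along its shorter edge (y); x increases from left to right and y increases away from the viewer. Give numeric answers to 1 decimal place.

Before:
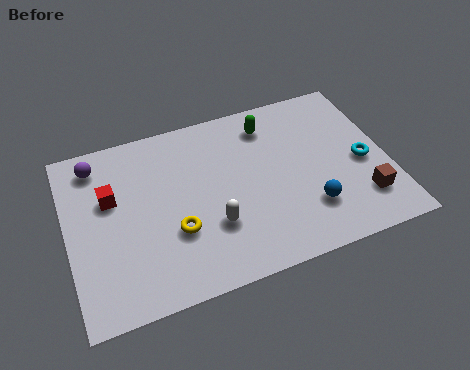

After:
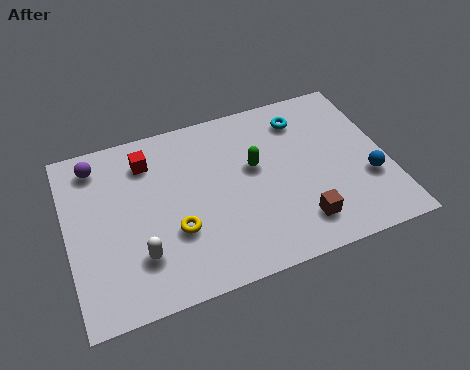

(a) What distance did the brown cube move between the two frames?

2.3

The brown cube moved from about (10.3, 1.8) to (8.0, 1.5), a distance of √(2.3² + 0.3²) ≈ 2.3.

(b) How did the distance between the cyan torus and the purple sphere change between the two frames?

-2.3

They were about 9.7 units apart before and 7.4 after — 2.3 units closer together.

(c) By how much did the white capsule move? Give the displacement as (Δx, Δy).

(-2.6, -0.4)

The white capsule started near (5.0, 2.4) and ended near (2.4, 2.0).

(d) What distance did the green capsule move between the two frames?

1.8

The green capsule moved from about (7.4, 6.1) to (6.7, 4.4), a distance of √(0.7² + 1.7²) ≈ 1.8.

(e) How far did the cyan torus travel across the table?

3.2

The cyan torus moved from about (10.5, 3.4) to (8.6, 6.0), a distance of √(1.9² + 2.6²) ≈ 3.2.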